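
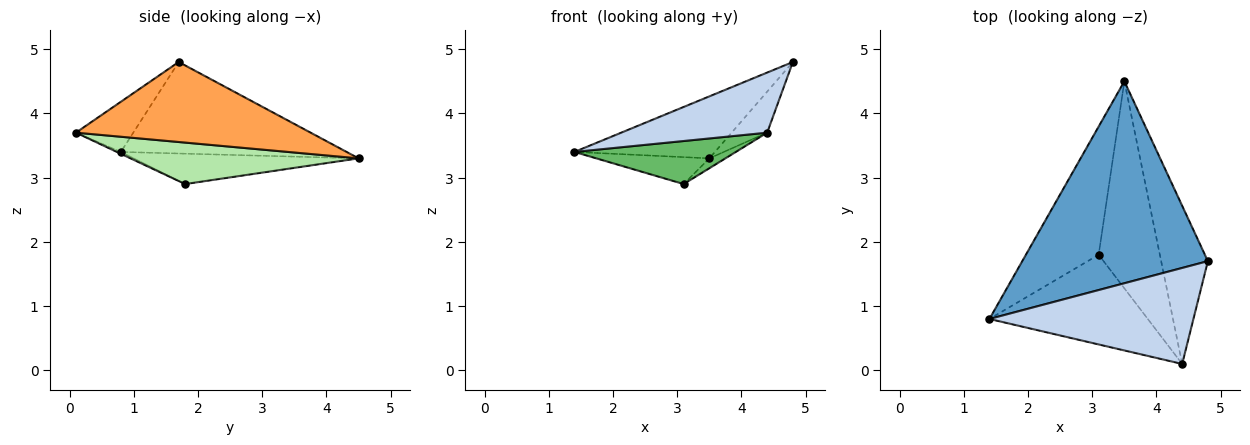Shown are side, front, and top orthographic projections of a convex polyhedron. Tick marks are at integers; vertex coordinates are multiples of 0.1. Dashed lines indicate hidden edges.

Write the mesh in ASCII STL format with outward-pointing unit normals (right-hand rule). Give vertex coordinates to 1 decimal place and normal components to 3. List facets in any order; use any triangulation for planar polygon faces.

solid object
 facet normal -0.426 0.265 0.865
  outer loop
   vertex 3.5 4.5 3.3
   vertex 1.4 0.8 3.4
   vertex 4.8 1.7 4.8
  endloop
 endfacet
 facet normal -0.204 -0.519 0.830
  outer loop
   vertex 4.4 0.1 3.7
   vertex 4.8 1.7 4.8
   vertex 1.4 0.8 3.4
  endloop
 endfacet
 facet normal 0.856 0.130 -0.500
  outer loop
   vertex 4.4 0.1 3.7
   vertex 3.5 4.5 3.3
   vertex 4.8 1.7 4.8
  endloop
 endfacet
 facet normal -0.378 0.190 -0.906
  outer loop
   vertex 3.1 1.8 2.9
   vertex 1.4 0.8 3.4
   vertex 3.5 4.5 3.3
  endloop
 endfacet
 facet normal -0.011 -0.432 -0.902
  outer loop
   vertex 3.1 1.8 2.9
   vertex 4.4 0.1 3.7
   vertex 1.4 0.8 3.4
  endloop
 endfacet
 facet normal 0.561 0.039 -0.827
  outer loop
   vertex 3.1 1.8 2.9
   vertex 3.5 4.5 3.3
   vertex 4.4 0.1 3.7
  endloop
 endfacet
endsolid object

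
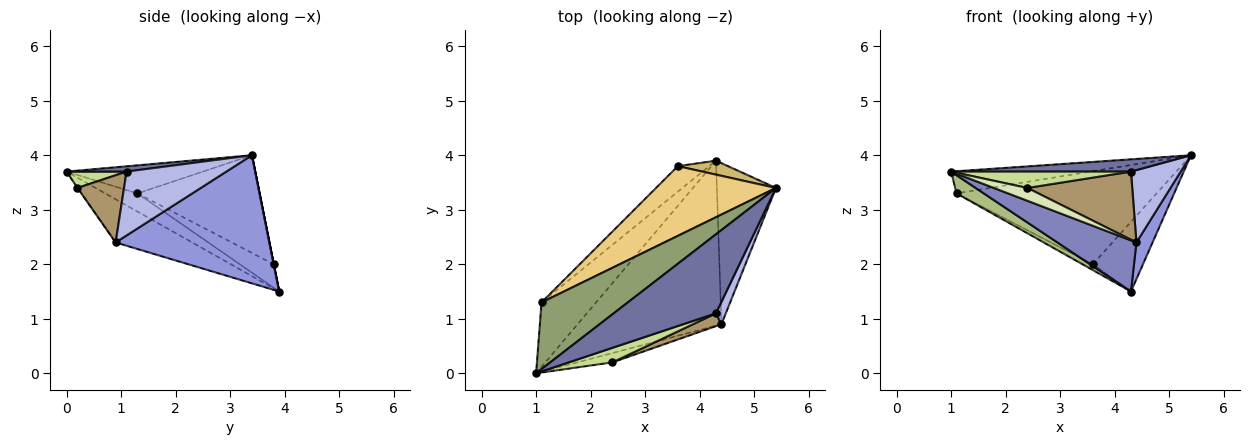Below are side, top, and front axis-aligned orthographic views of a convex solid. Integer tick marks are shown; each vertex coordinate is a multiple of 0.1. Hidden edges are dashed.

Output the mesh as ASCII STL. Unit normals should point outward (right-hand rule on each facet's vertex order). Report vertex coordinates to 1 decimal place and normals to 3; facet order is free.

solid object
 facet normal 0.051 -0.153 0.987
  outer loop
   vertex 4.3 1.1 3.7
   vertex 5.4 3.4 4.0
   vertex 1.0 0.0 3.7
  endloop
 endfacet
 facet normal -0.276 -0.285 -0.918
  outer loop
   vertex 4.4 0.9 2.4
   vertex 1.0 0.0 3.7
   vertex 4.3 3.9 1.5
  endloop
 endfacet
 facet normal 0.904 -0.095 -0.417
  outer loop
   vertex 4.4 0.9 2.4
   vertex 4.3 3.9 1.5
   vertex 5.4 3.4 4.0
  endloop
 endfacet
 facet normal 0.887 -0.442 0.136
  outer loop
   vertex 4.4 0.9 2.4
   vertex 5.4 3.4 4.0
   vertex 4.3 1.1 3.7
  endloop
 endfacet
 facet normal -0.295 0.302 0.907
  outer loop
   vertex 1.1 1.3 3.3
   vertex 1.0 0.0 3.7
   vertex 5.4 3.4 4.0
  endloop
 endfacet
 facet normal -0.305 -0.258 -0.916
  outer loop
   vertex 1.1 1.3 3.3
   vertex 4.3 3.9 1.5
   vertex 1.0 0.0 3.7
  endloop
 endfacet
 facet normal 0.242 -0.725 0.645
  outer loop
   vertex 2.4 0.2 3.4
   vertex 4.3 1.1 3.7
   vertex 1.0 0.0 3.7
  endloop
 endfacet
 facet normal -0.010 -0.810 -0.587
  outer loop
   vertex 2.4 0.2 3.4
   vertex 1.0 0.0 3.7
   vertex 4.4 0.9 2.4
  endloop
 endfacet
 facet normal 0.400 -0.901 0.169
  outer loop
   vertex 2.4 0.2 3.4
   vertex 4.4 0.9 2.4
   vertex 4.3 1.1 3.7
  endloop
 endfacet
 facet normal 0.000 0.981 0.196
  outer loop
   vertex 3.6 3.8 2.0
   vertex 5.4 3.4 4.0
   vertex 4.3 3.9 1.5
  endloop
 endfacet
 facet normal -0.439 0.719 0.539
  outer loop
   vertex 3.6 3.8 2.0
   vertex 1.1 1.3 3.3
   vertex 5.4 3.4 4.0
  endloop
 endfacet
 facet normal -0.589 0.179 -0.788
  outer loop
   vertex 3.6 3.8 2.0
   vertex 4.3 3.9 1.5
   vertex 1.1 1.3 3.3
  endloop
 endfacet
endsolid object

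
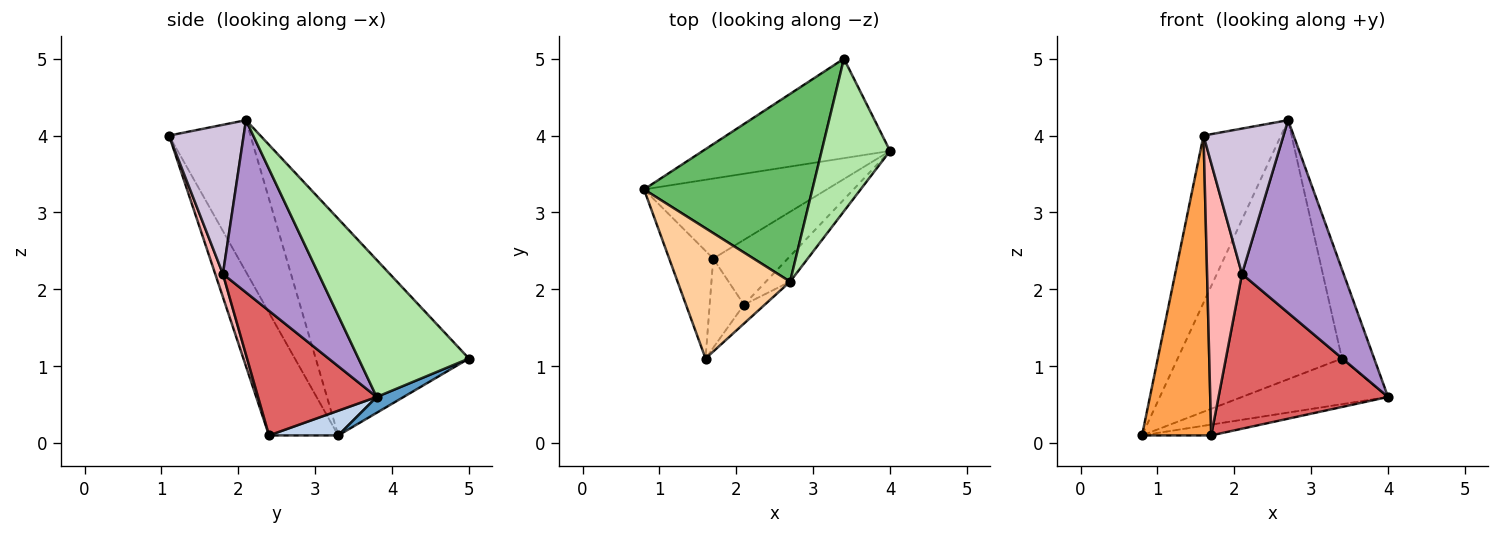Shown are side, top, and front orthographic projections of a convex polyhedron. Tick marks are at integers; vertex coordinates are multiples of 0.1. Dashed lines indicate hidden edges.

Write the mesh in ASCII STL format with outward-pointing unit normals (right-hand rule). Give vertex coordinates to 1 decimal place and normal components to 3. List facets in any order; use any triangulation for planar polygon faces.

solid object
 facet normal 0.077 0.416 -0.906
  outer loop
   vertex 3.4 5.0 1.1
   vertex 4.0 3.8 0.6
   vertex 0.8 3.3 0.1
  endloop
 endfacet
 facet normal 0.133 0.133 -0.982
  outer loop
   vertex 1.7 2.4 0.1
   vertex 0.8 3.3 0.1
   vertex 4.0 3.8 0.6
  endloop
 endfacet
 facet normal -0.685 -0.685 -0.246
  outer loop
   vertex 1.7 2.4 0.1
   vertex 1.6 1.1 4.0
   vertex 0.8 3.3 0.1
  endloop
 endfacet
 facet normal -0.638 0.607 0.473
  outer loop
   vertex 2.7 2.1 4.2
   vertex 0.8 3.3 0.1
   vertex 1.6 1.1 4.0
  endloop
 endfacet
 facet normal -0.603 0.646 0.468
  outer loop
   vertex 2.7 2.1 4.2
   vertex 3.4 5.0 1.1
   vertex 0.8 3.3 0.1
  endloop
 endfacet
 facet normal 0.866 0.253 0.432
  outer loop
   vertex 2.7 2.1 4.2
   vertex 4.0 3.8 0.6
   vertex 3.4 5.0 1.1
  endloop
 endfacet
 facet normal 0.542 -0.775 -0.325
  outer loop
   vertex 2.1 1.8 2.2
   vertex 1.7 2.4 0.1
   vertex 4.0 3.8 0.6
  endloop
 endfacet
 facet normal 0.205 -0.930 -0.305
  outer loop
   vertex 2.1 1.8 2.2
   vertex 1.6 1.1 4.0
   vertex 1.7 2.4 0.1
  endloop
 endfacet
 facet normal 0.682 -0.725 -0.096
  outer loop
   vertex 2.1 1.8 2.2
   vertex 4.0 3.8 0.6
   vertex 2.7 2.1 4.2
  endloop
 endfacet
 facet normal 0.679 -0.728 -0.095
  outer loop
   vertex 2.1 1.8 2.2
   vertex 2.7 2.1 4.2
   vertex 1.6 1.1 4.0
  endloop
 endfacet
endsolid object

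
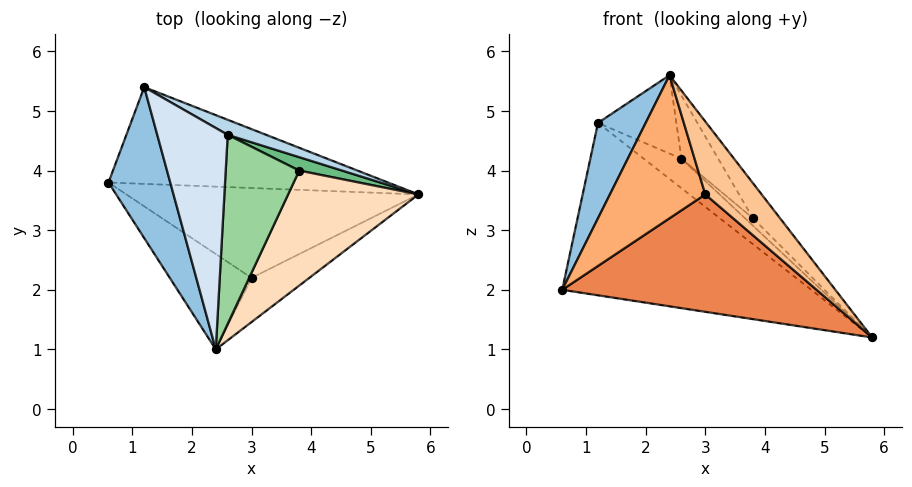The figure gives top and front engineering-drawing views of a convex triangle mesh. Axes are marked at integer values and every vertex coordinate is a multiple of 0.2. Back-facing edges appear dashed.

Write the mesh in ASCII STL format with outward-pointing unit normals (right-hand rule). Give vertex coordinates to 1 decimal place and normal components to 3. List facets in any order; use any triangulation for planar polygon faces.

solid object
 facet normal -0.042 0.871 -0.489
  outer loop
   vertex 1.2 5.4 4.8
   vertex 5.8 3.6 1.2
   vertex 0.6 3.8 2.0
  endloop
 endfacet
 facet normal -0.930 -0.197 0.312
  outer loop
   vertex 1.2 5.4 4.8
   vertex 0.6 3.8 2.0
   vertex 2.4 1.0 5.6
  endloop
 endfacet
 facet normal 0.575 0.729 0.371
  outer loop
   vertex 2.6 4.6 4.2
   vertex 5.8 3.6 1.2
   vertex 1.2 5.4 4.8
  endloop
 endfacet
 facet normal 0.511 0.287 0.810
  outer loop
   vertex 2.6 4.6 4.2
   vertex 1.2 5.4 4.8
   vertex 2.4 1.0 5.6
  endloop
 endfacet
 facet normal -0.123 -0.788 -0.603
  outer loop
   vertex 3.0 2.2 3.6
   vertex 0.6 3.8 2.0
   vertex 5.8 3.6 1.2
  endloop
 endfacet
 facet normal -0.182 -0.818 -0.545
  outer loop
   vertex 3.0 2.2 3.6
   vertex 2.4 1.0 5.6
   vertex 0.6 3.8 2.0
  endloop
 endfacet
 facet normal -0.016 -0.855 -0.518
  outer loop
   vertex 3.0 2.2 3.6
   vertex 5.8 3.6 1.2
   vertex 2.4 1.0 5.6
  endloop
 endfacet
 facet normal 0.712 0.205 0.671
  outer loop
   vertex 3.8 4.0 3.2
   vertex 2.4 1.0 5.6
   vertex 5.8 3.6 1.2
  endloop
 endfacet
 facet normal 0.697 0.348 0.627
  outer loop
   vertex 3.8 4.0 3.2
   vertex 5.8 3.6 1.2
   vertex 2.6 4.6 4.2
  endloop
 endfacet
 facet normal 0.688 0.229 0.688
  outer loop
   vertex 3.8 4.0 3.2
   vertex 2.6 4.6 4.2
   vertex 2.4 1.0 5.6
  endloop
 endfacet
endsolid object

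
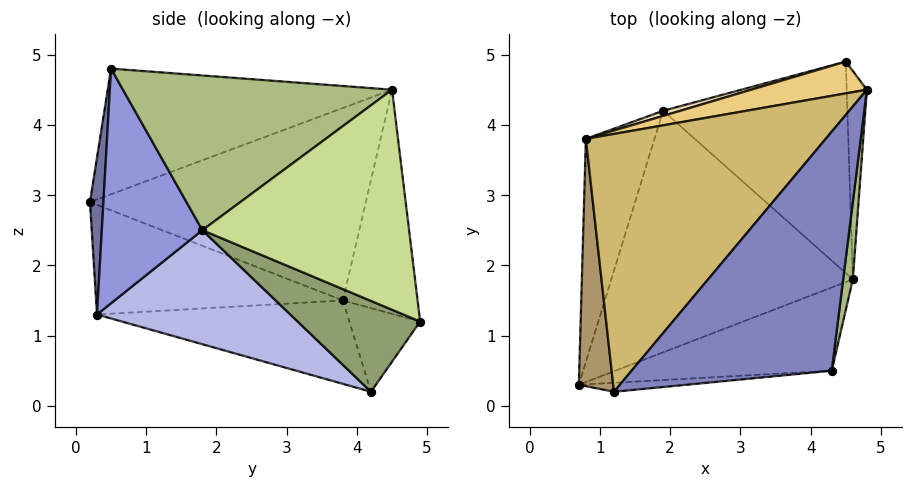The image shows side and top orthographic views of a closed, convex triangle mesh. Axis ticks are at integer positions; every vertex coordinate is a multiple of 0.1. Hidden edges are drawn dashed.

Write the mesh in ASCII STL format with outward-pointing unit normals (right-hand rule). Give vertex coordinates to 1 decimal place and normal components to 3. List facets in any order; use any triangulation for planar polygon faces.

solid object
 facet normal 0.164 -0.980 -0.112
  outer loop
   vertex 1.2 0.2 2.9
   vertex 0.7 0.3 1.3
   vertex 4.3 0.5 4.8
  endloop
 endfacet
 facet normal -0.527 0.129 0.840
  outer loop
   vertex 1.2 0.2 2.9
   vertex 4.3 0.5 4.8
   vertex 4.8 4.5 4.5
  endloop
 endfacet
 facet normal 0.434 -0.808 -0.400
  outer loop
   vertex 4.6 1.8 2.5
   vertex 4.3 0.5 4.8
   vertex 0.7 0.3 1.3
  endloop
 endfacet
 facet normal 0.398 -0.360 -0.844
  outer loop
   vertex 4.6 1.8 2.5
   vertex 0.7 0.3 1.3
   vertex 1.9 4.2 0.2
  endloop
 endfacet
 facet normal 0.416 -0.340 -0.843
  outer loop
   vertex 4.6 1.8 2.5
   vertex 1.9 4.2 0.2
   vertex 4.5 4.9 1.2
  endloop
 endfacet
 facet normal 0.991 -0.119 0.062
  outer loop
   vertex 4.6 1.8 2.5
   vertex 4.8 4.5 4.5
   vertex 4.3 0.5 4.8
  endloop
 endfacet
 facet normal 0.996 -0.006 -0.091
  outer loop
   vertex 4.6 1.8 2.5
   vertex 4.5 4.9 1.2
   vertex 4.8 4.5 4.5
  endloop
 endfacet
 facet normal -0.771 0.058 -0.634
  outer loop
   vertex 0.8 3.8 1.5
   vertex 1.9 4.2 0.2
   vertex 0.7 0.3 1.3
  endloop
 endfacet
 facet normal -0.954 0.010 0.299
  outer loop
   vertex 0.8 3.8 1.5
   vertex 0.7 0.3 1.3
   vertex 1.2 0.2 2.9
  endloop
 endfacet
 facet normal -0.609 0.228 0.759
  outer loop
   vertex 0.8 3.8 1.5
   vertex 1.2 0.2 2.9
   vertex 4.8 4.5 4.5
  endloop
 endfacet
 facet normal -0.272 0.952 0.140
  outer loop
   vertex 0.8 3.8 1.5
   vertex 4.8 4.5 4.5
   vertex 4.5 4.9 1.2
  endloop
 endfacet
 facet normal -0.280 0.958 0.058
  outer loop
   vertex 0.8 3.8 1.5
   vertex 4.5 4.9 1.2
   vertex 1.9 4.2 0.2
  endloop
 endfacet
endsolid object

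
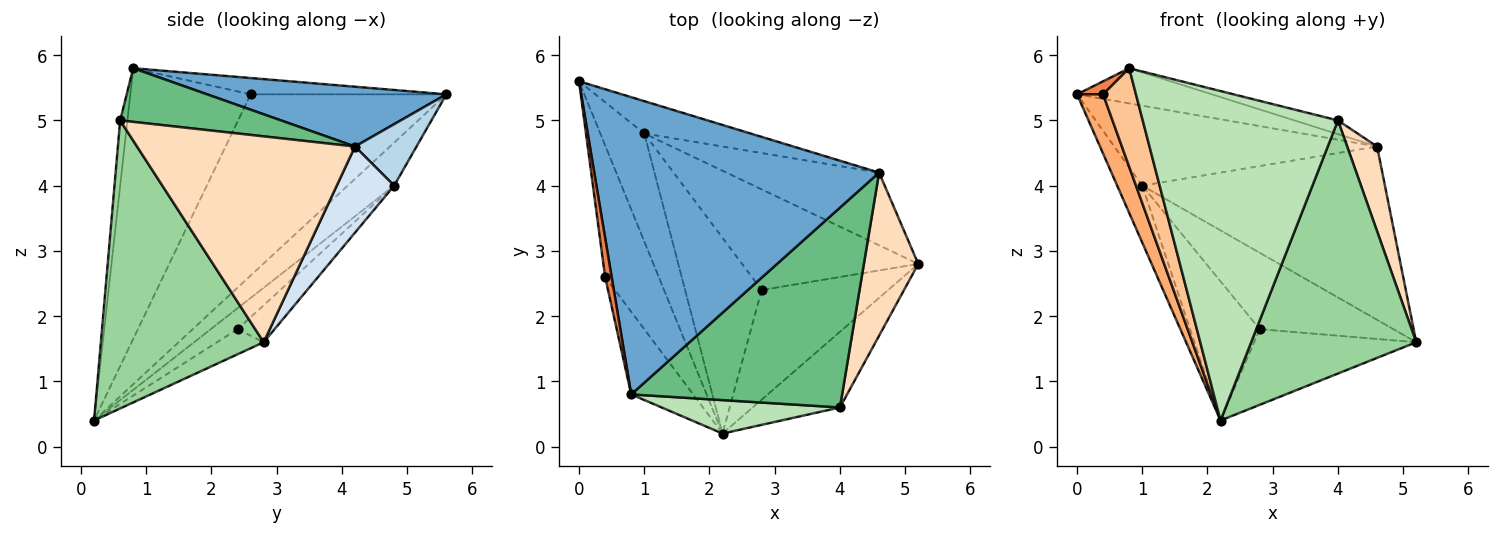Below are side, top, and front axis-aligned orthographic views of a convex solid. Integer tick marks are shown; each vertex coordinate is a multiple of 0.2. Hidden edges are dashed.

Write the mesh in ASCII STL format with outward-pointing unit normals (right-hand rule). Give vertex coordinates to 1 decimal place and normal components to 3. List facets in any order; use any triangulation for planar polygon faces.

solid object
 facet normal 0.204 0.115 0.972
  outer loop
   vertex 4.6 4.2 4.6
   vertex 0.0 5.6 5.4
   vertex 0.8 0.8 5.8
  endloop
 endfacet
 facet normal -0.654 0.353 -0.669
  outer loop
   vertex 1.0 4.8 4.0
   vertex 2.2 0.2 0.4
   vertex 0.0 5.6 5.4
  endloop
 endfacet
 facet normal 0.212 0.906 -0.366
  outer loop
   vertex 1.0 4.8 4.0
   vertex 0.0 5.6 5.4
   vertex 4.6 4.2 4.6
  endloop
 endfacet
 facet normal 0.213 0.901 -0.378
  outer loop
   vertex 1.0 4.8 4.0
   vertex 4.6 4.2 4.6
   vertex 5.2 2.8 1.6
  endloop
 endfacet
 facet normal -0.921 -0.123 0.369
  outer loop
   vertex 0.4 2.6 5.4
   vertex 0.8 0.8 5.8
   vertex 0.0 5.6 5.4
  endloop
 endfacet
 facet normal -0.951 -0.127 -0.282
  outer loop
   vertex 0.4 2.6 5.4
   vertex 0.0 5.6 5.4
   vertex 2.2 0.2 0.4
  endloop
 endfacet
 facet normal -0.942 -0.257 -0.216
  outer loop
   vertex 0.4 2.6 5.4
   vertex 2.2 0.2 0.4
   vertex 0.8 0.8 5.8
  endloop
 endfacet
 facet normal 0.958 -0.132 0.253
  outer loop
   vertex 4.0 0.6 5.0
   vertex 5.2 2.8 1.6
   vertex 4.6 4.2 4.6
  endloop
 endfacet
 facet normal 0.246 0.066 0.967
  outer loop
   vertex 4.0 0.6 5.0
   vertex 4.6 4.2 4.6
   vertex 0.8 0.8 5.8
  endloop
 endfacet
 facet normal 0.687 -0.696 -0.208
  outer loop
   vertex 4.0 0.6 5.0
   vertex 2.2 0.2 0.4
   vertex 5.2 2.8 1.6
  endloop
 endfacet
 facet normal -0.037 -0.994 0.101
  outer loop
   vertex 4.0 0.6 5.0
   vertex 0.8 0.8 5.8
   vertex 2.2 0.2 0.4
  endloop
 endfacet
 facet normal -0.161 0.561 -0.812
  outer loop
   vertex 2.8 2.4 1.8
   vertex 5.2 2.8 1.6
   vertex 2.2 0.2 0.4
  endloop
 endfacet
 facet normal -0.165 0.596 -0.786
  outer loop
   vertex 2.8 2.4 1.8
   vertex 1.0 4.8 4.0
   vertex 5.2 2.8 1.6
  endloop
 endfacet
 facet normal -0.218 0.566 -0.795
  outer loop
   vertex 2.8 2.4 1.8
   vertex 2.2 0.2 0.4
   vertex 1.0 4.8 4.0
  endloop
 endfacet
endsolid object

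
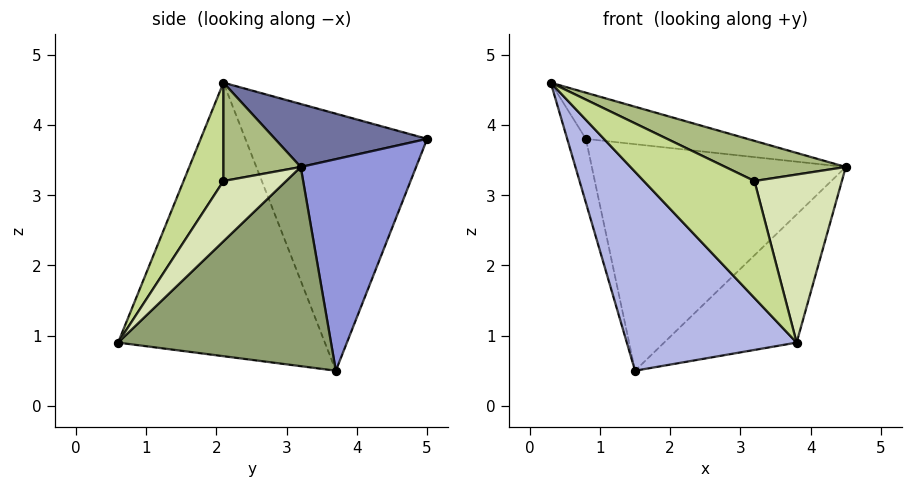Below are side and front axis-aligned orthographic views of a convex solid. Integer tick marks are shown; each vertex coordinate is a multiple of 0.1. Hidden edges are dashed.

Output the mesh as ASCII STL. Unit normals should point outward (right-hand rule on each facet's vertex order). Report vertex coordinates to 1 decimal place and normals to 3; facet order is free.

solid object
 facet normal 0.213 0.226 0.951
  outer loop
   vertex 0.8 5.0 3.8
   vertex 0.3 2.1 4.6
   vertex 4.5 3.2 3.4
  endloop
 endfacet
 facet normal -0.965 0.099 -0.244
  outer loop
   vertex 1.5 3.7 0.5
   vertex 0.3 2.1 4.6
   vertex 0.8 5.0 3.8
  endloop
 endfacet
 facet normal 0.399 0.879 -0.261
  outer loop
   vertex 1.5 3.7 0.5
   vertex 0.8 5.0 3.8
   vertex 4.5 3.2 3.4
  endloop
 endfacet
 facet normal -0.698 -0.573 -0.428
  outer loop
   vertex 3.8 0.6 0.9
   vertex 0.3 2.1 4.6
   vertex 1.5 3.7 0.5
  endloop
 endfacet
 facet normal 0.667 0.415 -0.619
  outer loop
   vertex 3.8 0.6 0.9
   vertex 1.5 3.7 0.5
   vertex 4.5 3.2 3.4
  endloop
 endfacet
 facet normal 0.360 -0.561 0.746
  outer loop
   vertex 3.2 2.1 3.2
   vertex 4.5 3.2 3.4
   vertex 0.3 2.1 4.6
  endloop
 endfacet
 facet normal 0.277 -0.770 0.575
  outer loop
   vertex 3.2 2.1 3.2
   vertex 0.3 2.1 4.6
   vertex 3.8 0.6 0.9
  endloop
 endfacet
 facet normal 0.481 -0.671 0.563
  outer loop
   vertex 3.2 2.1 3.2
   vertex 3.8 0.6 0.9
   vertex 4.5 3.2 3.4
  endloop
 endfacet
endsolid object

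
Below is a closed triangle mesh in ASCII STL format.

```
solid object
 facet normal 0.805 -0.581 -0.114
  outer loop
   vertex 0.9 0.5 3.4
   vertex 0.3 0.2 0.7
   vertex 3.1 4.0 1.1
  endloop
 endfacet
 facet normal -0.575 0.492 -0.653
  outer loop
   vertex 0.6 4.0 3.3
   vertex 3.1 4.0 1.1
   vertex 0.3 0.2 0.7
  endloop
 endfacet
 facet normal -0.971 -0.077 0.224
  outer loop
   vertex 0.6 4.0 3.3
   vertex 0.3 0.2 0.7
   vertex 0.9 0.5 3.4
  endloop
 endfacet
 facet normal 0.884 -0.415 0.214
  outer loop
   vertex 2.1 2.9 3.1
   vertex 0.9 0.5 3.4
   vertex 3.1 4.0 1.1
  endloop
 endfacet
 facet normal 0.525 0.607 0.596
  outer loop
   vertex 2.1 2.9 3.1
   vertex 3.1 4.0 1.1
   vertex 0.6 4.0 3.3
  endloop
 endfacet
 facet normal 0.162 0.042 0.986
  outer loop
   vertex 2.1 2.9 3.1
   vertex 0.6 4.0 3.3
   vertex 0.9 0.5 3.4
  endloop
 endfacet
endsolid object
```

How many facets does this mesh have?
6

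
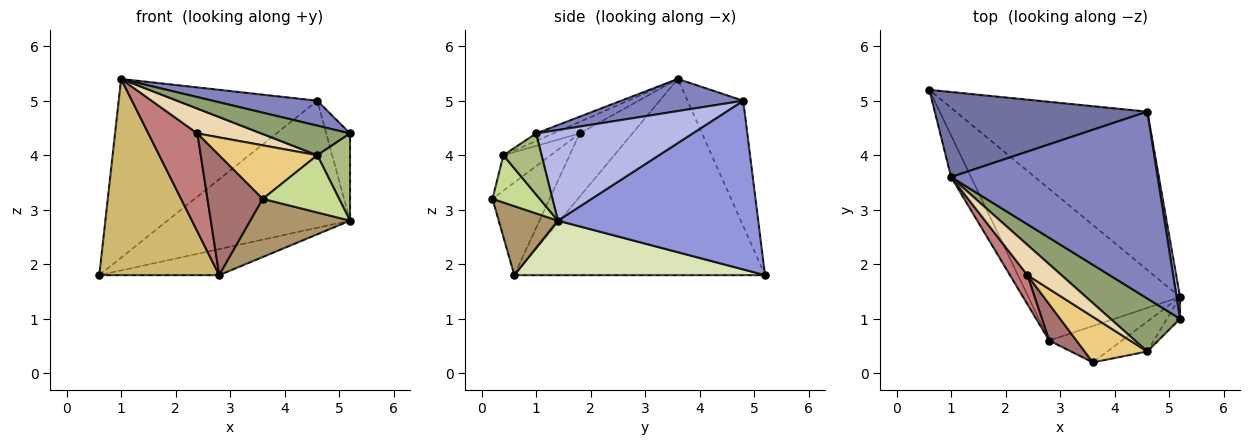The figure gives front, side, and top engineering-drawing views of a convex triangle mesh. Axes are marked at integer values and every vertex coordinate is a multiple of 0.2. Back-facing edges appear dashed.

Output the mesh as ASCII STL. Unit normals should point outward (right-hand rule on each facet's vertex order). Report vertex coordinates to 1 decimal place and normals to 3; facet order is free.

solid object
 facet normal -0.246 0.875 0.416
  outer loop
   vertex 4.6 4.8 5.0
   vertex 0.6 5.2 1.8
   vertex 1.0 3.6 5.4
  endloop
 endfacet
 facet normal 0.152 -0.131 0.980
  outer loop
   vertex 4.6 4.8 5.0
   vertex 1.0 3.6 5.4
   vertex 5.2 1.0 4.4
  endloop
 endfacet
 facet normal 0.566 0.516 -0.643
  outer loop
   vertex 5.2 1.4 2.8
   vertex 0.6 5.2 1.8
   vertex 4.6 4.8 5.0
  endloop
 endfacet
 facet normal 0.988 0.150 0.038
  outer loop
   vertex 5.2 1.4 2.8
   vertex 4.6 4.8 5.0
   vertex 5.2 1.0 4.4
  endloop
 endfacet
 facet normal -0.094 -0.486 0.869
  outer loop
   vertex 4.6 0.4 4.0
   vertex 5.2 1.0 4.4
   vertex 1.0 3.6 5.4
  endloop
 endfacet
 facet normal 0.749 -0.642 -0.161
  outer loop
   vertex 4.6 0.4 4.0
   vertex 5.2 1.4 2.8
   vertex 5.2 1.0 4.4
  endloop
 endfacet
 facet normal 0.481 -0.777 -0.407
  outer loop
   vertex 4.6 0.4 4.0
   vertex 3.6 0.2 3.2
   vertex 5.2 1.4 2.8
  endloop
 endfacet
 facet normal 0.334 0.160 -0.929
  outer loop
   vertex 2.8 0.6 1.8
   vertex 0.6 5.2 1.8
   vertex 5.2 1.4 2.8
  endloop
 endfacet
 facet normal 0.450 -0.757 -0.473
  outer loop
   vertex 2.8 0.6 1.8
   vertex 5.2 1.4 2.8
   vertex 3.6 0.2 3.2
  endloop
 endfacet
 facet normal -0.898 -0.430 -0.091
  outer loop
   vertex 2.8 0.6 1.8
   vertex 1.0 3.6 5.4
   vertex 0.6 5.2 1.8
  endloop
 endfacet
 facet normal -0.344 -0.715 0.609
  outer loop
   vertex 2.4 1.8 4.4
   vertex 3.6 0.2 3.2
   vertex 4.6 0.4 4.0
  endloop
 endfacet
 facet normal -0.254 -0.613 0.748
  outer loop
   vertex 2.4 1.8 4.4
   vertex 4.6 0.4 4.0
   vertex 1.0 3.6 5.4
  endloop
 endfacet
 facet normal -0.702 -0.681 0.207
  outer loop
   vertex 2.4 1.8 4.4
   vertex 2.8 0.6 1.8
   vertex 3.6 0.2 3.2
  endloop
 endfacet
 facet normal -0.717 -0.668 0.198
  outer loop
   vertex 2.4 1.8 4.4
   vertex 1.0 3.6 5.4
   vertex 2.8 0.6 1.8
  endloop
 endfacet
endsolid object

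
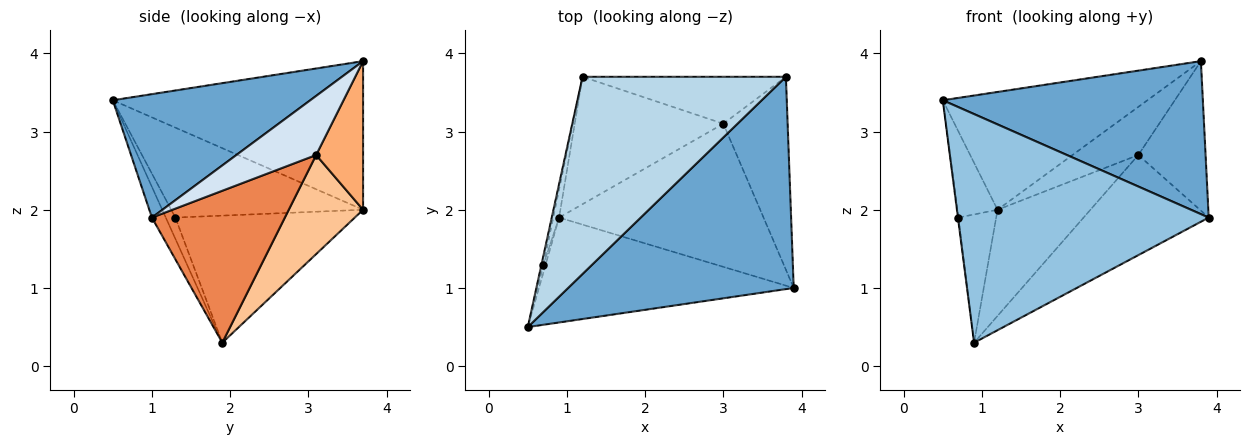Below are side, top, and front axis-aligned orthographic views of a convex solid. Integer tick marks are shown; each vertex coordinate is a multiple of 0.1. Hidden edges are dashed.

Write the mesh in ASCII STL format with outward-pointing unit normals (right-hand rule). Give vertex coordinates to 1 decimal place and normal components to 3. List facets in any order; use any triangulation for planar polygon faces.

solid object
 facet normal 0.406 -0.534 0.742
  outer loop
   vertex 3.8 3.7 3.9
   vertex 0.5 0.5 3.4
   vertex 3.9 1.0 1.9
  endloop
 endfacet
 facet normal -0.050 -0.908 -0.416
  outer loop
   vertex 0.9 1.9 0.3
   vertex 3.9 1.0 1.9
   vertex 0.5 0.5 3.4
  endloop
 endfacet
 facet normal -0.531 0.434 0.727
  outer loop
   vertex 1.2 3.7 2.0
   vertex 0.5 0.5 3.4
   vertex 3.8 3.7 3.9
  endloop
 endfacet
 facet normal 0.588 0.496 -0.640
  outer loop
   vertex 3.0 3.1 2.7
   vertex 3.8 3.7 3.9
   vertex 3.9 1.0 1.9
  endloop
 endfacet
 facet normal 0.520 0.490 -0.700
  outer loop
   vertex 3.0 3.1 2.7
   vertex 3.9 1.0 1.9
   vertex 0.9 1.9 0.3
  endloop
 endfacet
 facet normal 0.454 0.638 -0.622
  outer loop
   vertex 3.0 3.1 2.7
   vertex 1.2 3.7 2.0
   vertex 3.8 3.7 3.9
  endloop
 endfacet
 facet normal 0.456 0.570 -0.684
  outer loop
   vertex 3.0 3.1 2.7
   vertex 0.9 1.9 0.3
   vertex 1.2 3.7 2.0
  endloop
 endfacet
 facet normal -0.993 0.052 -0.105
  outer loop
   vertex 0.7 1.3 1.9
   vertex 0.9 1.9 0.3
   vertex 0.5 0.5 3.4
  endloop
 endfacet
 facet normal -0.979 0.205 -0.021
  outer loop
   vertex 0.7 1.3 1.9
   vertex 0.5 0.5 3.4
   vertex 1.2 3.7 2.0
  endloop
 endfacet
 facet normal -0.978 0.206 -0.045
  outer loop
   vertex 0.7 1.3 1.9
   vertex 1.2 3.7 2.0
   vertex 0.9 1.9 0.3
  endloop
 endfacet
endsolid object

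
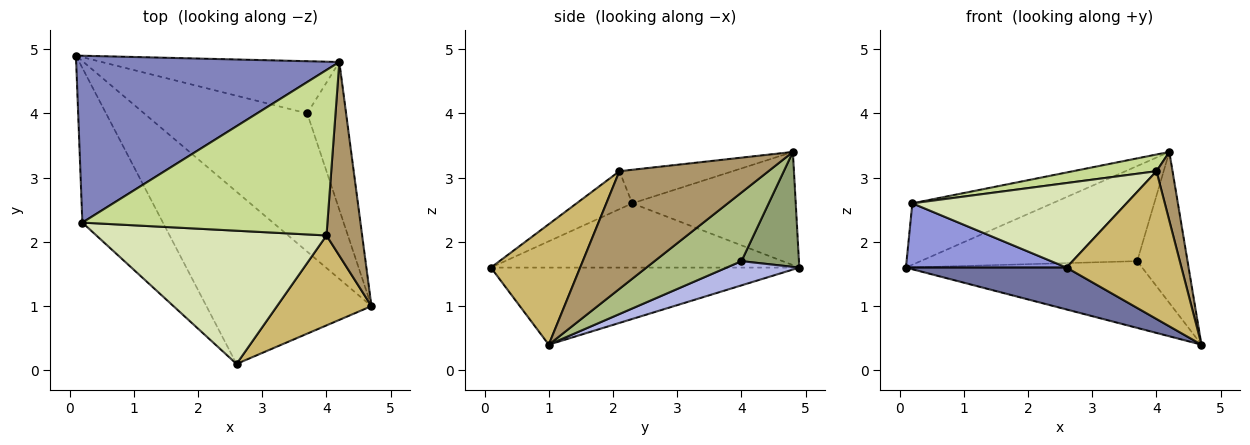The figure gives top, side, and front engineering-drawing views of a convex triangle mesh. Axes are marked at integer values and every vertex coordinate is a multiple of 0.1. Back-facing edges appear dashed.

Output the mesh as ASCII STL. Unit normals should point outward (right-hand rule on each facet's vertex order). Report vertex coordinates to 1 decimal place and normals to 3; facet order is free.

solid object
 facet normal -0.413 -0.215 -0.885
  outer loop
   vertex 2.6 0.1 1.6
   vertex 0.1 4.9 1.6
   vertex 4.7 1.0 0.4
  endloop
 endfacet
 facet normal -0.374 0.320 0.870
  outer loop
   vertex 0.2 2.3 2.6
   vertex 4.2 4.8 3.4
   vertex 0.1 4.9 1.6
  endloop
 endfacet
 facet normal -0.593 -0.309 -0.744
  outer loop
   vertex 0.2 2.3 2.6
   vertex 0.1 4.9 1.6
   vertex 2.6 0.1 1.6
  endloop
 endfacet
 facet normal 0.133 0.431 -0.893
  outer loop
   vertex 3.7 4.0 1.7
   vertex 4.7 1.0 0.4
   vertex 0.1 4.9 1.6
  endloop
 endfacet
 facet normal 0.227 0.854 -0.468
  outer loop
   vertex 3.7 4.0 1.7
   vertex 0.1 4.9 1.6
   vertex 4.2 4.8 3.4
  endloop
 endfacet
 facet normal 0.777 0.450 -0.440
  outer loop
   vertex 3.7 4.0 1.7
   vertex 4.2 4.8 3.4
   vertex 4.7 1.0 0.4
  endloop
 endfacet
 facet normal -0.135 -0.100 0.986
  outer loop
   vertex 4.0 2.1 3.1
   vertex 4.2 4.8 3.4
   vertex 0.2 2.3 2.6
  endloop
 endfacet
 facet normal -0.138 -0.531 0.836
  outer loop
   vertex 4.0 2.1 3.1
   vertex 0.2 2.3 2.6
   vertex 2.6 0.1 1.6
  endloop
 endfacet
 facet normal 0.952 -0.103 0.289
  outer loop
   vertex 4.0 2.1 3.1
   vertex 4.7 1.0 0.4
   vertex 4.2 4.8 3.4
  endloop
 endfacet
 facet normal 0.553 -0.712 0.433
  outer loop
   vertex 4.0 2.1 3.1
   vertex 2.6 0.1 1.6
   vertex 4.7 1.0 0.4
  endloop
 endfacet
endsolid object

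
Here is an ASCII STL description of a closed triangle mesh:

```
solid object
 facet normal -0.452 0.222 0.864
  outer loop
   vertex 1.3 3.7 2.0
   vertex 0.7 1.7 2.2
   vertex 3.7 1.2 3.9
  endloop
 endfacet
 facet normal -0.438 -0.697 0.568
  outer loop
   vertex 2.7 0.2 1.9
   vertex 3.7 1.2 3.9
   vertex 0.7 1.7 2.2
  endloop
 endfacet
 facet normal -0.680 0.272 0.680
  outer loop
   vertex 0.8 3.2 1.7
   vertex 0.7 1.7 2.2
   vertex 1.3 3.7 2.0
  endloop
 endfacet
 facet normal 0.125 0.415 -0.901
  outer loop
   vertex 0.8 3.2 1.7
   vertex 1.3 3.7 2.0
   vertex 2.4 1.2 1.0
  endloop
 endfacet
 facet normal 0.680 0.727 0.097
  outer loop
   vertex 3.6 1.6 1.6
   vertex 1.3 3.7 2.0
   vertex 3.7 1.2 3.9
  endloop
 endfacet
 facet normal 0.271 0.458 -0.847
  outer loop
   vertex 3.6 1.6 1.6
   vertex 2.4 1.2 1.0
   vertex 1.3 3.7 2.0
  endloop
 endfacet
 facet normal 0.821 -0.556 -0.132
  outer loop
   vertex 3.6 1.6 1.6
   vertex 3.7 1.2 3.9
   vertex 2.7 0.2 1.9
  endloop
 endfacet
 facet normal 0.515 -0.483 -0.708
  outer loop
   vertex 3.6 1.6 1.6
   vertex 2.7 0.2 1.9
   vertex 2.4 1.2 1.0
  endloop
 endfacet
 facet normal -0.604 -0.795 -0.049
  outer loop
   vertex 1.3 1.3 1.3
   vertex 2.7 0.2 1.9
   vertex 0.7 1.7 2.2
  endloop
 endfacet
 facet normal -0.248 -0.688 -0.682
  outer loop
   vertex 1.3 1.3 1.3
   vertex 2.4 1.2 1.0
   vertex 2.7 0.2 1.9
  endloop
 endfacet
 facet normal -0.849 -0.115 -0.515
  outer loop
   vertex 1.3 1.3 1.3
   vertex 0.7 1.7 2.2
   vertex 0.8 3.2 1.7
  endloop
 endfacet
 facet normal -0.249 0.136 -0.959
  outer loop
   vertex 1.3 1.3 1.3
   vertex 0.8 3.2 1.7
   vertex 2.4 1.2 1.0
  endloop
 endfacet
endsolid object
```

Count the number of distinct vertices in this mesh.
8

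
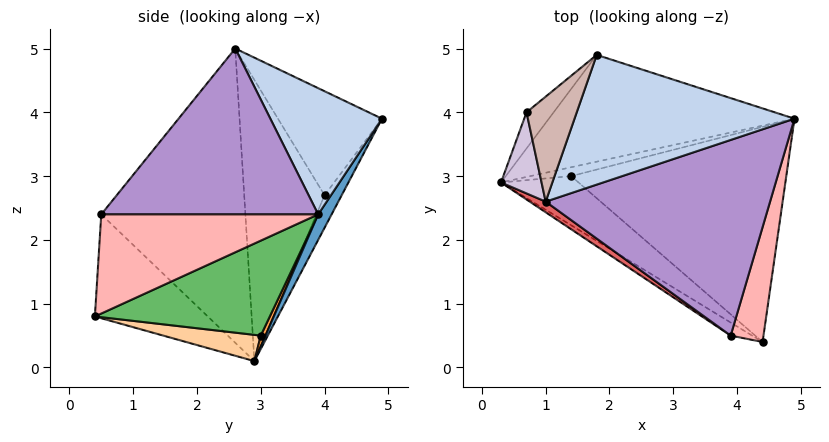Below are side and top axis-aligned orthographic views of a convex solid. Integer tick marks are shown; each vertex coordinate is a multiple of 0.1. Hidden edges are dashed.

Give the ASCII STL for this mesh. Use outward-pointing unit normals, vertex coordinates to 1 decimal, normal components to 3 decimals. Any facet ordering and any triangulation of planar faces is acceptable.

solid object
 facet normal 0.050 0.876 -0.481
  outer loop
   vertex 1.8 4.9 3.9
   vertex 4.9 3.9 2.4
   vertex 0.3 2.9 0.1
  endloop
 endfacet
 facet normal 0.484 0.235 0.843
  outer loop
   vertex 1.8 4.9 3.9
   vertex 1.0 2.6 5.0
   vertex 4.9 3.9 2.4
  endloop
 endfacet
 facet normal 0.178 0.721 -0.669
  outer loop
   vertex 1.4 3.0 0.5
   vertex 0.3 2.9 0.1
   vertex 4.9 3.9 2.4
  endloop
 endfacet
 facet normal 0.310 0.252 -0.917
  outer loop
   vertex 1.4 3.0 0.5
   vertex 4.4 0.4 0.8
   vertex 0.3 2.9 0.1
  endloop
 endfacet
 facet normal 0.380 0.339 -0.861
  outer loop
   vertex 1.4 3.0 0.5
   vertex 4.9 3.9 2.4
   vertex 4.4 0.4 0.8
  endloop
 endfacet
 facet normal -0.505 -0.857 -0.104
  outer loop
   vertex 3.9 0.5 2.4
   vertex 0.3 2.9 0.1
   vertex 4.4 0.4 0.8
  endloop
 endfacet
 facet normal -0.568 -0.822 0.031
  outer loop
   vertex 3.9 0.5 2.4
   vertex 1.0 2.6 5.0
   vertex 0.3 2.9 0.1
  endloop
 endfacet
 facet normal 0.914 -0.269 0.303
  outer loop
   vertex 3.9 0.5 2.4
   vertex 4.4 0.4 0.8
   vertex 4.9 3.9 2.4
  endloop
 endfacet
 facet normal 0.586 -0.172 0.792
  outer loop
   vertex 3.9 0.5 2.4
   vertex 4.9 3.9 2.4
   vertex 1.0 2.6 5.0
  endloop
 endfacet
 facet normal -0.990 0.022 0.143
  outer loop
   vertex 0.7 4.0 2.7
   vertex 0.3 2.9 0.1
   vertex 1.0 2.6 5.0
  endloop
 endfacet
 facet normal -0.374 0.873 -0.312
  outer loop
   vertex 0.7 4.0 2.7
   vertex 1.8 4.9 3.9
   vertex 0.3 2.9 0.1
  endloop
 endfacet
 facet normal -0.799 0.462 0.385
  outer loop
   vertex 0.7 4.0 2.7
   vertex 1.0 2.6 5.0
   vertex 1.8 4.9 3.9
  endloop
 endfacet
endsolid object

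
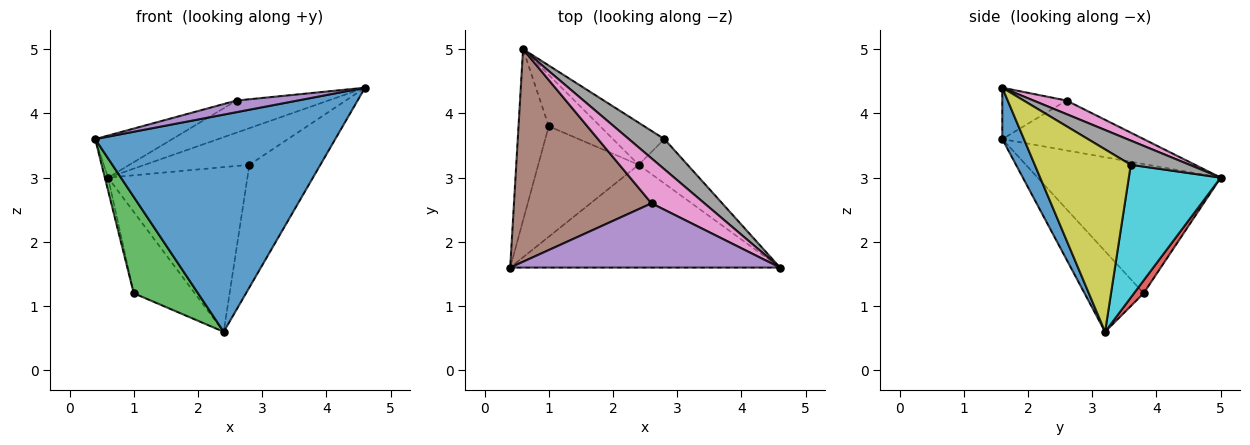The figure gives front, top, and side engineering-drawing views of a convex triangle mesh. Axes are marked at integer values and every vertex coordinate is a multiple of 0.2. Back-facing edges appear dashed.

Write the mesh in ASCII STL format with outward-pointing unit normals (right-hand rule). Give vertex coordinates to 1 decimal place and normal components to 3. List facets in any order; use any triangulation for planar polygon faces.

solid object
 facet normal 0.081 -0.901 -0.426
  outer loop
   vertex 2.4 3.2 0.6
   vertex 4.6 1.6 4.4
   vertex 0.4 1.6 3.6
  endloop
 endfacet
 facet normal -0.974 0.017 -0.228
  outer loop
   vertex 1.0 3.8 1.2
   vertex 0.4 1.6 3.6
   vertex 0.6 5.0 3.0
  endloop
 endfacet
 facet normal -0.517 -0.562 -0.645
  outer loop
   vertex 1.0 3.8 1.2
   vertex 2.4 3.2 0.6
   vertex 0.4 1.6 3.6
  endloop
 endfacet
 facet normal 0.132 0.838 -0.529
  outer loop
   vertex 1.0 3.8 1.2
   vertex 0.6 5.0 3.0
   vertex 2.4 3.2 0.6
  endloop
 endfacet
 facet normal -0.184 -0.175 0.967
  outer loop
   vertex 2.6 2.6 4.2
   vertex 0.4 1.6 3.6
   vertex 4.6 1.6 4.4
  endloop
 endfacet
 facet normal -0.335 0.183 0.924
  outer loop
   vertex 2.6 2.6 4.2
   vertex 0.6 5.0 3.0
   vertex 0.4 1.6 3.6
  endloop
 endfacet
 facet normal 0.205 0.569 0.796
  outer loop
   vertex 2.6 2.6 4.2
   vertex 4.6 1.6 4.4
   vertex 0.6 5.0 3.0
  endloop
 endfacet
 facet normal 0.397 0.708 0.584
  outer loop
   vertex 2.8 3.6 3.2
   vertex 0.6 5.0 3.0
   vertex 4.6 1.6 4.4
  endloop
 endfacet
 facet normal 0.786 0.581 -0.210
  outer loop
   vertex 2.8 3.6 3.2
   vertex 4.6 1.6 4.4
   vertex 2.4 3.2 0.6
  endloop
 endfacet
 facet normal 0.538 0.816 -0.208
  outer loop
   vertex 2.8 3.6 3.2
   vertex 2.4 3.2 0.6
   vertex 0.6 5.0 3.0
  endloop
 endfacet
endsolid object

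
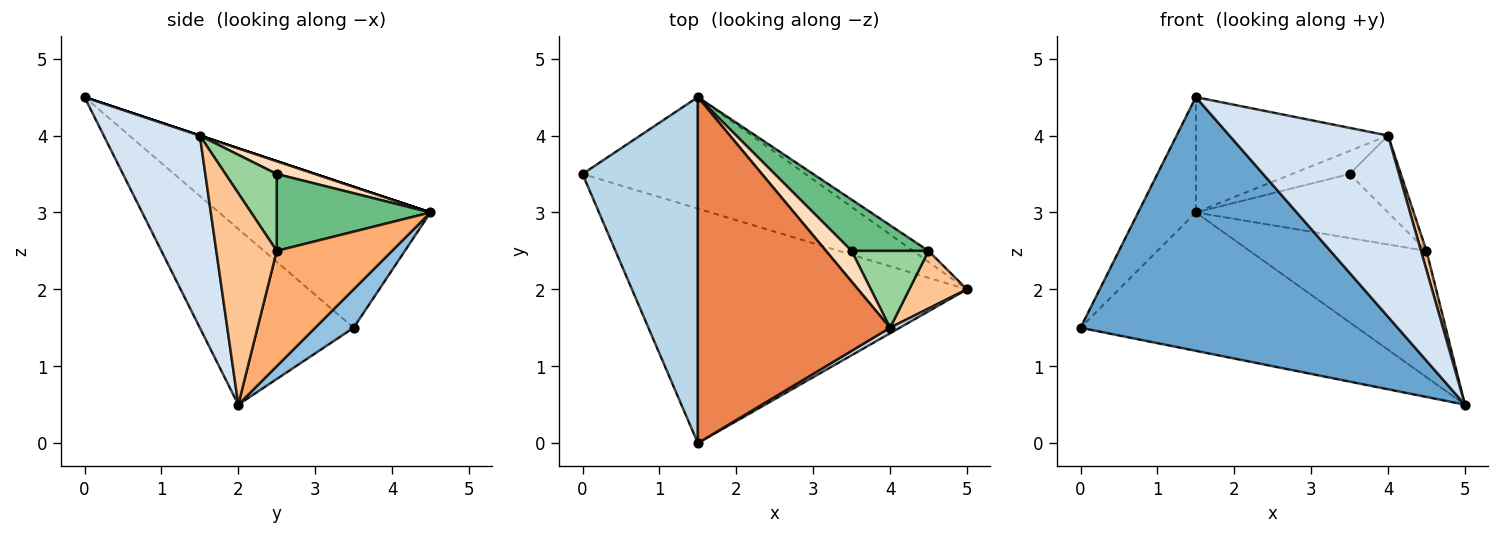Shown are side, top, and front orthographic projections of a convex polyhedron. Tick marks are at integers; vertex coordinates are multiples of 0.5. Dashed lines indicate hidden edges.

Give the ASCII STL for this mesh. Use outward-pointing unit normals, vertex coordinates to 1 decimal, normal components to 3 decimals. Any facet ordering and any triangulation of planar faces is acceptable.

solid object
 facet normal -0.335 -0.692 -0.639
  outer loop
   vertex 1.5 0.0 4.5
   vertex 0.0 3.5 1.5
   vertex 5.0 2.0 0.5
  endloop
 endfacet
 facet normal 0.108 0.774 -0.624
  outer loop
   vertex 1.5 4.5 3.0
   vertex 5.0 2.0 0.5
   vertex 0.0 3.5 1.5
  endloop
 endfacet
 facet normal -0.757 0.207 0.620
  outer loop
   vertex 1.5 4.5 3.0
   vertex 0.0 3.5 1.5
   vertex 1.5 0.0 4.5
  endloop
 endfacet
 facet normal 0.518 -0.855 0.026
  outer loop
   vertex 4.0 1.5 4.0
   vertex 1.5 0.0 4.5
   vertex 5.0 2.0 0.5
  endloop
 endfacet
 facet normal 0.000 0.316 0.949
  outer loop
   vertex 4.0 1.5 4.0
   vertex 1.5 4.5 3.0
   vertex 1.5 0.0 4.5
  endloop
 endfacet
 facet normal 0.545 0.835 -0.073
  outer loop
   vertex 4.5 2.5 2.5
   vertex 5.0 2.0 0.5
   vertex 1.5 4.5 3.0
  endloop
 endfacet
 facet normal 0.961 -0.087 0.262
  outer loop
   vertex 4.5 2.5 2.5
   vertex 4.0 1.5 4.0
   vertex 5.0 2.0 0.5
  endloop
 endfacet
 facet normal 0.371 0.557 0.743
  outer loop
   vertex 3.5 2.5 3.5
   vertex 1.5 4.5 3.0
   vertex 4.0 1.5 4.0
  endloop
 endfacet
 facet normal 0.530 0.662 0.530
  outer loop
   vertex 3.5 2.5 3.5
   vertex 4.5 2.5 2.5
   vertex 1.5 4.5 3.0
  endloop
 endfacet
 facet normal 0.577 0.577 0.577
  outer loop
   vertex 3.5 2.5 3.5
   vertex 4.0 1.5 4.0
   vertex 4.5 2.5 2.5
  endloop
 endfacet
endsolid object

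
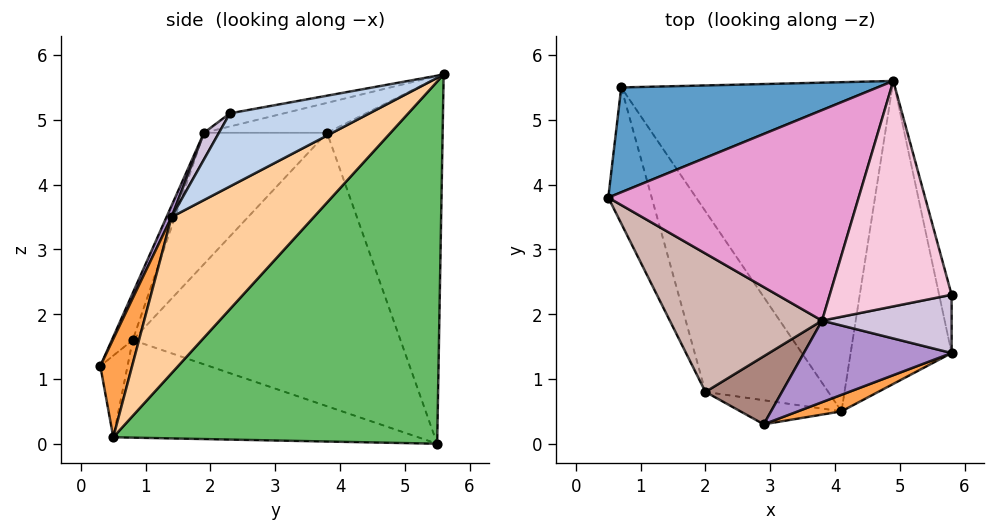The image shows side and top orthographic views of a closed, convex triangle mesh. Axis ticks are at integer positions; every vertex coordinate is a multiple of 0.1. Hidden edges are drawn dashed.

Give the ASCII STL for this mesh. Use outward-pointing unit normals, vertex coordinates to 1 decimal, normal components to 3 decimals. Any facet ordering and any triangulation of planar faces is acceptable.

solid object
 facet normal -0.413 0.864 0.289
  outer loop
   vertex 0.7 5.5 0.0
   vertex 0.5 3.8 4.8
   vertex 4.9 5.6 5.7
  endloop
 endfacet
 facet normal 0.944 0.287 -0.161
  outer loop
   vertex 5.8 2.3 5.1
   vertex 5.8 1.4 3.5
   vertex 4.9 5.6 5.7
  endloop
 endfacet
 facet normal 0.268 -0.956 0.119
  outer loop
   vertex 4.1 0.5 0.1
   vertex 5.8 1.4 3.5
   vertex 2.9 0.3 1.2
  endloop
 endfacet
 facet normal 0.762 0.421 -0.492
  outer loop
   vertex 4.1 0.5 0.1
   vertex 4.9 5.6 5.7
   vertex 5.8 1.4 3.5
  endloop
 endfacet
 facet normal 0.707 0.470 -0.529
  outer loop
   vertex 4.1 0.5 0.1
   vertex 0.7 5.5 0.0
   vertex 4.9 5.6 5.7
  endloop
 endfacet
 facet normal -0.939 -0.310 -0.149
  outer loop
   vertex 2.0 0.8 1.6
   vertex 0.5 3.8 4.8
   vertex 0.7 5.5 0.0
  endloop
 endfacet
 facet normal -0.570 -0.402 -0.717
  outer loop
   vertex 2.0 0.8 1.6
   vertex 0.7 5.5 0.0
   vertex 4.1 0.5 0.1
  endloop
 endfacet
 facet normal -0.560 -0.453 -0.693
  outer loop
   vertex 2.0 0.8 1.6
   vertex 4.1 0.5 0.1
   vertex 2.9 0.3 1.2
  endloop
 endfacet
 facet normal 0.031 -0.916 0.400
  outer loop
   vertex 3.8 1.9 4.8
   vertex 2.9 0.3 1.2
   vertex 5.8 1.4 3.5
  endloop
 endfacet
 facet normal 0.100 -0.867 0.488
  outer loop
   vertex 3.8 1.9 4.8
   vertex 5.8 1.4 3.5
   vertex 5.8 2.3 5.1
  endloop
 endfacet
 facet normal -0.274 -0.851 0.447
  outer loop
   vertex 3.8 1.9 4.8
   vertex 2.0 0.8 1.6
   vertex 2.9 0.3 1.2
  endloop
 endfacet
 facet normal -0.432 -0.750 0.501
  outer loop
   vertex 3.8 1.9 4.8
   vertex 0.5 3.8 4.8
   vertex 2.0 0.8 1.6
  endloop
 endfacet
 facet normal -0.116 -0.202 0.972
  outer loop
   vertex 3.8 1.9 4.8
   vertex 4.9 5.6 5.7
   vertex 0.5 3.8 4.8
  endloop
 endfacet
 facet normal -0.105 -0.206 0.973
  outer loop
   vertex 3.8 1.9 4.8
   vertex 5.8 2.3 5.1
   vertex 4.9 5.6 5.7
  endloop
 endfacet
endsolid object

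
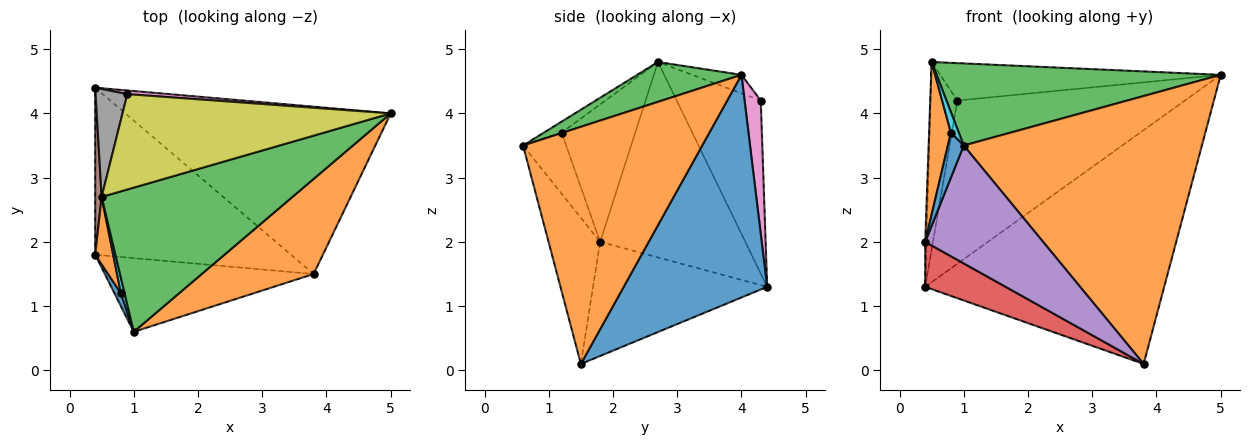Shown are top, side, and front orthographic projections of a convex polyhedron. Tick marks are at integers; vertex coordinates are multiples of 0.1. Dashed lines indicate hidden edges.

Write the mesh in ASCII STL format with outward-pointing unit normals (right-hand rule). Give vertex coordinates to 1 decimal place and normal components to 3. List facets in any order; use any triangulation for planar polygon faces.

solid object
 facet normal 0.439 0.731 -0.523
  outer loop
   vertex 3.8 1.5 0.1
   vertex 0.4 4.4 1.3
   vertex 5.0 4.0 4.6
  endloop
 endfacet
 facet normal 0.578 -0.769 0.273
  outer loop
   vertex 3.8 1.5 0.1
   vertex 5.0 4.0 4.6
   vertex 1.0 0.6 3.5
  endloop
 endfacet
 facet normal 0.179 -0.487 0.855
  outer loop
   vertex 0.5 2.7 4.8
   vertex 1.0 0.6 3.5
   vertex 5.0 4.0 4.6
  endloop
 endfacet
 facet normal -0.490 -0.227 -0.842
  outer loop
   vertex 0.4 1.8 2.0
   vertex 0.4 4.4 1.3
   vertex 3.8 1.5 0.1
  endloop
 endfacet
 facet normal -0.348 -0.795 -0.497
  outer loop
   vertex 0.4 1.8 2.0
   vertex 3.8 1.5 0.1
   vertex 1.0 0.6 3.5
  endloop
 endfacet
 facet normal -0.999 0.009 0.033
  outer loop
   vertex 0.4 1.8 2.0
   vertex 0.5 2.7 4.8
   vertex 0.4 4.4 1.3
  endloop
 endfacet
 facet normal 0.071 0.997 0.022
  outer loop
   vertex 0.9 4.3 4.2
   vertex 5.0 4.0 4.6
   vertex 0.4 4.4 1.3
  endloop
 endfacet
 facet normal -0.939 0.299 0.172
  outer loop
   vertex 0.9 4.3 4.2
   vertex 0.4 4.4 1.3
   vertex 0.5 2.7 4.8
  endloop
 endfacet
 facet normal -0.064 0.364 0.929
  outer loop
   vertex 0.9 4.3 4.2
   vertex 0.5 2.7 4.8
   vertex 5.0 4.0 4.6
  endloop
 endfacet
 facet normal -0.874 -0.389 0.291
  outer loop
   vertex 0.8 1.2 3.7
   vertex 1.0 0.6 3.5
   vertex 0.5 2.7 4.8
  endloop
 endfacet
 facet normal -0.934 -0.344 0.098
  outer loop
   vertex 0.8 1.2 3.7
   vertex 0.4 1.8 2.0
   vertex 1.0 0.6 3.5
  endloop
 endfacet
 facet normal -0.951 -0.282 0.124
  outer loop
   vertex 0.8 1.2 3.7
   vertex 0.5 2.7 4.8
   vertex 0.4 1.8 2.0
  endloop
 endfacet
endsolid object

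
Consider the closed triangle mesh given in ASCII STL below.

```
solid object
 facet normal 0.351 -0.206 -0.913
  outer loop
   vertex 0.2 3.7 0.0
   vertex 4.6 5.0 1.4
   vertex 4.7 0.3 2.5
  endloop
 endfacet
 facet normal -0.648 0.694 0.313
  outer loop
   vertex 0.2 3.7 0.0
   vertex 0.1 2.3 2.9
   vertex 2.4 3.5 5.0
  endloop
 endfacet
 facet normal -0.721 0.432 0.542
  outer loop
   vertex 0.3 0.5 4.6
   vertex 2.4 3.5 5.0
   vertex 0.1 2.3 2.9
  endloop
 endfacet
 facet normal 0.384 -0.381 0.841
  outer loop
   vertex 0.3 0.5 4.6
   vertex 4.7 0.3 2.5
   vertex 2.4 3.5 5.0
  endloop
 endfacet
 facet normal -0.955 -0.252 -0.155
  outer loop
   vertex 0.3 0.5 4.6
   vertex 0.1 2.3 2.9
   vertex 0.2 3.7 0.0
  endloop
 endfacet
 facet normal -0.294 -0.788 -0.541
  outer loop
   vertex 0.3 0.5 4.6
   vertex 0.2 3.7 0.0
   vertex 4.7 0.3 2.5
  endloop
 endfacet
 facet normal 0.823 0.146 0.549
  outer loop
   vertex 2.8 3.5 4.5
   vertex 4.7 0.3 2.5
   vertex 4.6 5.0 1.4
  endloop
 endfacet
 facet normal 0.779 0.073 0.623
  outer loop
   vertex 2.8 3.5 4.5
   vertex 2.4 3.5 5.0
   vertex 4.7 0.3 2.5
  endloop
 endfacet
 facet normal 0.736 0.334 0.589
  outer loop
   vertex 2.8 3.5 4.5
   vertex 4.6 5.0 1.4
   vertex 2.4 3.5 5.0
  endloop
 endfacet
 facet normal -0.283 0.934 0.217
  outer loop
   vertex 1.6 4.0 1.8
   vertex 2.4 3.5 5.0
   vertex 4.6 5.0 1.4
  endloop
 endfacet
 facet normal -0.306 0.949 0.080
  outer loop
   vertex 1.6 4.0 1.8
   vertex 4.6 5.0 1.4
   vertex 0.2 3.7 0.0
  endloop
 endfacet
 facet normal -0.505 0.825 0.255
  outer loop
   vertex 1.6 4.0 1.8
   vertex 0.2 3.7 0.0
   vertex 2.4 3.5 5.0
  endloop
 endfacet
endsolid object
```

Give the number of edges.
18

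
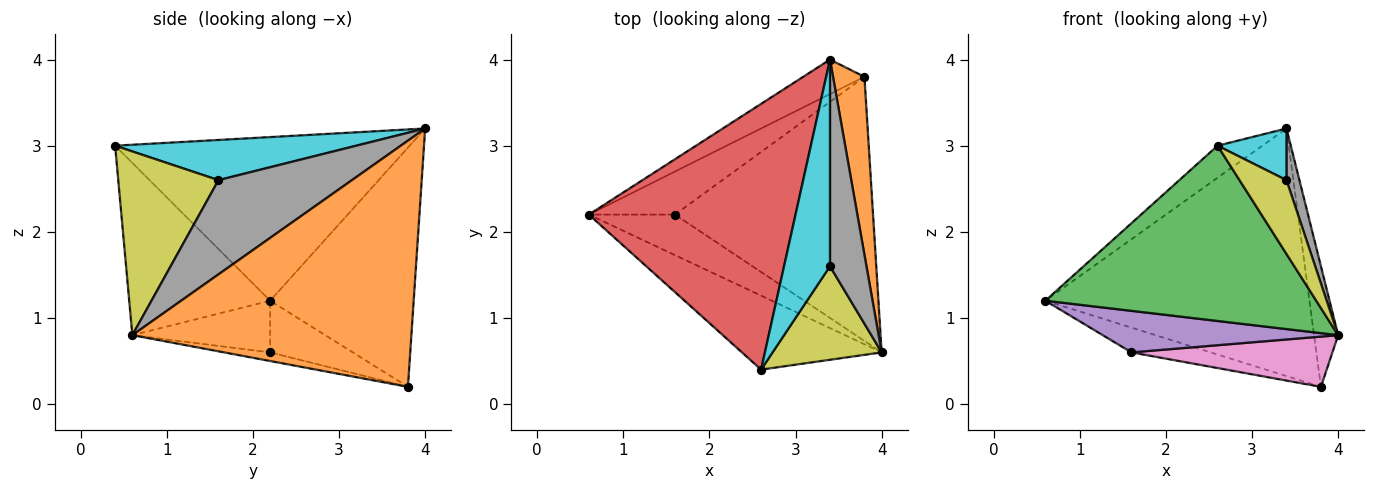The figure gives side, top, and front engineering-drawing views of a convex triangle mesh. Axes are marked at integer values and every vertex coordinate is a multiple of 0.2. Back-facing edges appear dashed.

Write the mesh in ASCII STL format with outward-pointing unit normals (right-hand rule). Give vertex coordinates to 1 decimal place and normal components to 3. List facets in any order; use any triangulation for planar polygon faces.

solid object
 facet normal -0.474 0.872 -0.121
  outer loop
   vertex 3.8 3.8 0.2
   vertex 0.6 2.2 1.2
   vertex 3.4 4.0 3.2
  endloop
 endfacet
 facet normal 0.988 0.085 0.126
  outer loop
   vertex 3.8 3.8 0.2
   vertex 3.4 4.0 3.2
   vertex 4.0 0.6 0.8
  endloop
 endfacet
 facet normal -0.432 -0.831 -0.351
  outer loop
   vertex 2.6 0.4 3.0
   vertex 0.6 2.2 1.2
   vertex 4.0 0.6 0.8
  endloop
 endfacet
 facet normal -0.618 0.094 0.781
  outer loop
   vertex 2.6 0.4 3.0
   vertex 3.4 4.0 3.2
   vertex 0.6 2.2 1.2
  endloop
 endfacet
 facet normal -0.386 -0.660 -0.644
  outer loop
   vertex 1.6 2.2 0.6
   vertex 4.0 0.6 0.8
   vertex 0.6 2.2 1.2
  endloop
 endfacet
 facet normal -0.461 0.442 -0.769
  outer loop
   vertex 1.6 2.2 0.6
   vertex 0.6 2.2 1.2
   vertex 3.8 3.8 0.2
  endloop
 endfacet
 facet normal -0.043 -0.187 -0.981
  outer loop
   vertex 1.6 2.2 0.6
   vertex 3.8 3.8 0.2
   vertex 4.0 0.6 0.8
  endloop
 endfacet
 facet normal 0.929 -0.090 0.360
  outer loop
   vertex 3.4 1.6 2.6
   vertex 4.0 0.6 0.8
   vertex 3.4 4.0 3.2
  endloop
 endfacet
 facet normal 0.798 -0.374 0.474
  outer loop
   vertex 3.4 1.6 2.6
   vertex 2.6 0.4 3.0
   vertex 4.0 0.6 0.8
  endloop
 endfacet
 facet normal 0.647 -0.185 0.740
  outer loop
   vertex 3.4 1.6 2.6
   vertex 3.4 4.0 3.2
   vertex 2.6 0.4 3.0
  endloop
 endfacet
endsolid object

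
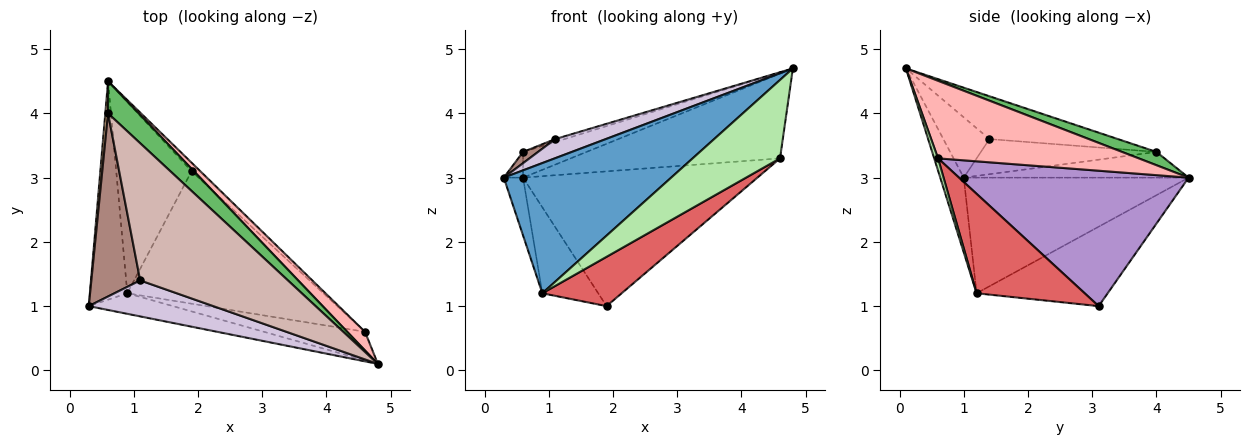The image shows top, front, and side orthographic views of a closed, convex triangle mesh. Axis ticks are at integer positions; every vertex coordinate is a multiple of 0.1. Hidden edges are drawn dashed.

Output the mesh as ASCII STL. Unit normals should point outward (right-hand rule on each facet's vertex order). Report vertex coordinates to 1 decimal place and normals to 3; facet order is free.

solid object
 facet normal -0.137 -0.978 -0.154
  outer loop
   vertex 0.9 1.2 1.2
   vertex 4.8 0.1 4.7
   vertex 0.3 1.0 3.0
  endloop
 endfacet
 facet normal -0.948 0.081 -0.307
  outer loop
   vertex 0.9 1.2 1.2
   vertex 0.3 1.0 3.0
   vertex 0.6 4.5 3.0
  endloop
 endfacet
 facet normal -0.693 0.296 -0.657
  outer loop
   vertex 0.9 1.2 1.2
   vertex 0.6 4.5 3.0
   vertex 1.9 3.1 1.0
  endloop
 endfacet
 facet normal -0.991 0.085 0.106
  outer loop
   vertex 0.6 4.0 3.4
   vertex 0.6 4.5 3.0
   vertex 0.3 1.0 3.0
  endloop
 endfacet
 facet normal 0.321 0.592 0.740
  outer loop
   vertex 0.6 4.0 3.4
   vertex 4.8 0.1 4.7
   vertex 0.6 4.5 3.0
  endloop
 endfacet
 facet normal 0.041 -0.939 -0.341
  outer loop
   vertex 4.6 0.6 3.3
   vertex 4.8 0.1 4.7
   vertex 0.9 1.2 1.2
  endloop
 endfacet
 facet normal 0.429 -0.315 -0.846
  outer loop
   vertex 4.6 0.6 3.3
   vertex 0.9 1.2 1.2
   vertex 1.9 3.1 1.0
  endloop
 endfacet
 facet normal 0.683 0.713 0.157
  outer loop
   vertex 4.6 0.6 3.3
   vertex 0.6 4.5 3.0
   vertex 4.8 0.1 4.7
  endloop
 endfacet
 facet normal 0.699 0.714 -0.045
  outer loop
   vertex 4.6 0.6 3.3
   vertex 1.9 3.1 1.0
   vertex 0.6 4.5 3.0
  endloop
 endfacet
 facet normal -0.393 -0.432 0.812
  outer loop
   vertex 1.1 1.4 3.6
   vertex 0.3 1.0 3.0
   vertex 4.8 0.1 4.7
  endloop
 endfacet
 facet normal -0.583 -0.050 0.811
  outer loop
   vertex 1.1 1.4 3.6
   vertex 0.6 4.0 3.4
   vertex 0.3 1.0 3.0
  endloop
 endfacet
 facet normal -0.278 0.020 0.960
  outer loop
   vertex 1.1 1.4 3.6
   vertex 4.8 0.1 4.7
   vertex 0.6 4.0 3.4
  endloop
 endfacet
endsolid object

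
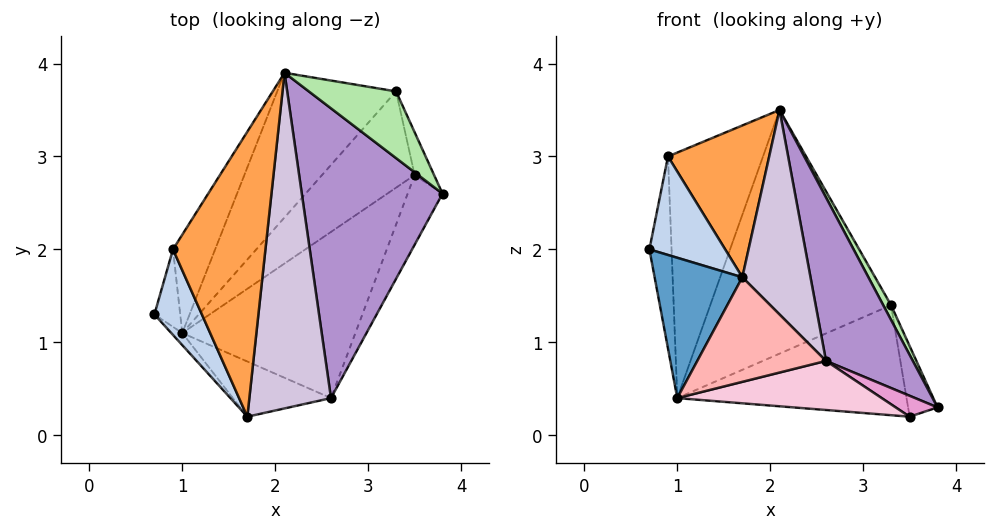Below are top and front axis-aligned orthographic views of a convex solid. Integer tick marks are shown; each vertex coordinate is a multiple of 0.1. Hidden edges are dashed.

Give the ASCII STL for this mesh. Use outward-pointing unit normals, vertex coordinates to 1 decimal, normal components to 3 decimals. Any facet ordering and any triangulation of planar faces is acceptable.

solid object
 facet normal -0.746 -0.663 -0.057
  outer loop
   vertex 1.0 1.1 0.4
   vertex 1.7 0.2 1.7
   vertex 0.7 1.3 2.0
  endloop
 endfacet
 facet normal -0.536 -0.638 0.554
  outer loop
   vertex 0.9 2.0 3.0
   vertex 0.7 1.3 2.0
   vertex 1.7 0.2 1.7
  endloop
 endfacet
 facet normal 0.352 -0.440 0.826
  outer loop
   vertex 0.9 2.0 3.0
   vertex 1.7 0.2 1.7
   vertex 2.1 3.9 3.5
  endloop
 endfacet
 facet normal -0.809 0.545 -0.220
  outer loop
   vertex 0.9 2.0 3.0
   vertex 1.0 1.1 0.4
   vertex 0.7 1.3 2.0
  endloop
 endfacet
 facet normal -0.796 0.562 -0.225
  outer loop
   vertex 0.9 2.0 3.0
   vertex 2.1 3.9 3.5
   vertex 1.0 1.1 0.4
  endloop
 endfacet
 facet normal 0.858 -0.111 0.501
  outer loop
   vertex 3.3 3.7 1.4
   vertex 2.1 3.9 3.5
   vertex 3.8 2.6 0.3
  endloop
 endfacet
 facet normal -0.600 0.688 -0.408
  outer loop
   vertex 3.3 3.7 1.4
   vertex 1.0 1.1 0.4
   vertex 2.1 3.9 3.5
  endloop
 endfacet
 facet normal -0.261 -0.854 -0.451
  outer loop
   vertex 2.6 0.4 0.8
   vertex 1.7 0.2 1.7
   vertex 1.0 1.1 0.4
  endloop
 endfacet
 facet normal 0.784 -0.305 0.540
  outer loop
   vertex 2.6 0.4 0.8
   vertex 3.8 2.6 0.3
   vertex 2.1 3.9 3.5
  endloop
 endfacet
 facet normal 0.696 -0.374 0.613
  outer loop
   vertex 2.6 0.4 0.8
   vertex 2.1 3.9 3.5
   vertex 1.7 0.2 1.7
  endloop
 endfacet
 facet normal 0.596 0.687 -0.416
  outer loop
   vertex 3.5 2.8 0.2
   vertex 3.3 3.7 1.4
   vertex 3.8 2.6 0.3
  endloop
 endfacet
 facet normal -0.492 0.655 -0.573
  outer loop
   vertex 3.5 2.8 0.2
   vertex 1.0 1.1 0.4
   vertex 3.3 3.7 1.4
  endloop
 endfacet
 facet normal 0.127 -0.285 -0.950
  outer loop
   vertex 3.5 2.8 0.2
   vertex 3.8 2.6 0.3
   vertex 2.6 0.4 0.8
  endloop
 endfacet
 facet normal 0.115 -0.281 -0.953
  outer loop
   vertex 3.5 2.8 0.2
   vertex 2.6 0.4 0.8
   vertex 1.0 1.1 0.4
  endloop
 endfacet
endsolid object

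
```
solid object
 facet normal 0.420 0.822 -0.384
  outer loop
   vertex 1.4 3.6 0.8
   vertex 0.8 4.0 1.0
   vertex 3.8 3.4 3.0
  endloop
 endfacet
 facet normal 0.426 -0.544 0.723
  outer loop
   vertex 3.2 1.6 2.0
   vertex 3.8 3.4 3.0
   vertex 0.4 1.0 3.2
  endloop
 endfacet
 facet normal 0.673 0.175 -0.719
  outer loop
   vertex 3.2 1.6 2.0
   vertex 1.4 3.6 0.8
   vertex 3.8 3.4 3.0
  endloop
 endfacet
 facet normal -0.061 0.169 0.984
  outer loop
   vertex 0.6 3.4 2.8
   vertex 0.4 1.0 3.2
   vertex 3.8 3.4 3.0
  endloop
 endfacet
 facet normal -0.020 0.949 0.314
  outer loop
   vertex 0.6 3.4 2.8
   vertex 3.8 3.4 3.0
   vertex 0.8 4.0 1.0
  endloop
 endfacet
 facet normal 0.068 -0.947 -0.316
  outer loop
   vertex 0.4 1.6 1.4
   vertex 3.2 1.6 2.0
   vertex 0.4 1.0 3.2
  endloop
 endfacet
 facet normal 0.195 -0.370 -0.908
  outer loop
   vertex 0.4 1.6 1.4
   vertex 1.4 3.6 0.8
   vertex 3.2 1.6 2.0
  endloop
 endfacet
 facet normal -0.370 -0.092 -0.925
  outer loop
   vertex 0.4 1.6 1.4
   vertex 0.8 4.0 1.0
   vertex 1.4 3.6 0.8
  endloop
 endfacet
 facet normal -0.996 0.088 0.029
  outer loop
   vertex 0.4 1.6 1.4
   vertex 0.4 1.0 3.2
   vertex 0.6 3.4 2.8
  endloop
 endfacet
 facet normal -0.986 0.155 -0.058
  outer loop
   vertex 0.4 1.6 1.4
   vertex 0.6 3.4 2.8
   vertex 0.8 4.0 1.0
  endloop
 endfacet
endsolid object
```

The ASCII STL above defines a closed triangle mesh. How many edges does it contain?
15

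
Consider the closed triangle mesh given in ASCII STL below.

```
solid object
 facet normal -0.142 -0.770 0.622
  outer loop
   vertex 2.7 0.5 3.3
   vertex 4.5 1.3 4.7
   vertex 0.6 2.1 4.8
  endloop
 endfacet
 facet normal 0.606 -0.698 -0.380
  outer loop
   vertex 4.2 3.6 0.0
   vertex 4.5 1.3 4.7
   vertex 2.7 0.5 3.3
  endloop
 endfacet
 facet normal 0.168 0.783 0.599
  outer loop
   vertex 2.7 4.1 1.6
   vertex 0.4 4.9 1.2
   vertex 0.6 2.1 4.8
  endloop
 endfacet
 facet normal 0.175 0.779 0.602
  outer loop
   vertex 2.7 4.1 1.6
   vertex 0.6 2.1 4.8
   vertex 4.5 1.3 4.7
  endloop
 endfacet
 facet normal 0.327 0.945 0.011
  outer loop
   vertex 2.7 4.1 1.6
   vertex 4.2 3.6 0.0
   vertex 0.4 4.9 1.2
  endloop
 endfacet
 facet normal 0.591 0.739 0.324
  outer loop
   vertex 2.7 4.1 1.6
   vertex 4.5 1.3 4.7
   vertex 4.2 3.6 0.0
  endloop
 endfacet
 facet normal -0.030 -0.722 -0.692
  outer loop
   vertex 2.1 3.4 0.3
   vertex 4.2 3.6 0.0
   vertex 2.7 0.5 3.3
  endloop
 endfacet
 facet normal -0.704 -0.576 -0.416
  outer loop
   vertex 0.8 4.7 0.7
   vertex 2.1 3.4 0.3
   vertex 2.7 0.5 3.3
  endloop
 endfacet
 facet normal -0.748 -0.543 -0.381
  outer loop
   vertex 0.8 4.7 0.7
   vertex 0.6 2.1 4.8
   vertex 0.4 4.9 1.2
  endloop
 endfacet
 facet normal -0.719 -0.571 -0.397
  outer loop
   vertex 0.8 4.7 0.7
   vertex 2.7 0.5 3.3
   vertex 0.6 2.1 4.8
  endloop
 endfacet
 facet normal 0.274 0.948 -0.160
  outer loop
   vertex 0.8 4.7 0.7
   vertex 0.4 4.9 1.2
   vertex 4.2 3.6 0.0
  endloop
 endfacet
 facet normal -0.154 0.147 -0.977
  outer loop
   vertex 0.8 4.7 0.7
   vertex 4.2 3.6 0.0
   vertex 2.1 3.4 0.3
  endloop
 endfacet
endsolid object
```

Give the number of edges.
18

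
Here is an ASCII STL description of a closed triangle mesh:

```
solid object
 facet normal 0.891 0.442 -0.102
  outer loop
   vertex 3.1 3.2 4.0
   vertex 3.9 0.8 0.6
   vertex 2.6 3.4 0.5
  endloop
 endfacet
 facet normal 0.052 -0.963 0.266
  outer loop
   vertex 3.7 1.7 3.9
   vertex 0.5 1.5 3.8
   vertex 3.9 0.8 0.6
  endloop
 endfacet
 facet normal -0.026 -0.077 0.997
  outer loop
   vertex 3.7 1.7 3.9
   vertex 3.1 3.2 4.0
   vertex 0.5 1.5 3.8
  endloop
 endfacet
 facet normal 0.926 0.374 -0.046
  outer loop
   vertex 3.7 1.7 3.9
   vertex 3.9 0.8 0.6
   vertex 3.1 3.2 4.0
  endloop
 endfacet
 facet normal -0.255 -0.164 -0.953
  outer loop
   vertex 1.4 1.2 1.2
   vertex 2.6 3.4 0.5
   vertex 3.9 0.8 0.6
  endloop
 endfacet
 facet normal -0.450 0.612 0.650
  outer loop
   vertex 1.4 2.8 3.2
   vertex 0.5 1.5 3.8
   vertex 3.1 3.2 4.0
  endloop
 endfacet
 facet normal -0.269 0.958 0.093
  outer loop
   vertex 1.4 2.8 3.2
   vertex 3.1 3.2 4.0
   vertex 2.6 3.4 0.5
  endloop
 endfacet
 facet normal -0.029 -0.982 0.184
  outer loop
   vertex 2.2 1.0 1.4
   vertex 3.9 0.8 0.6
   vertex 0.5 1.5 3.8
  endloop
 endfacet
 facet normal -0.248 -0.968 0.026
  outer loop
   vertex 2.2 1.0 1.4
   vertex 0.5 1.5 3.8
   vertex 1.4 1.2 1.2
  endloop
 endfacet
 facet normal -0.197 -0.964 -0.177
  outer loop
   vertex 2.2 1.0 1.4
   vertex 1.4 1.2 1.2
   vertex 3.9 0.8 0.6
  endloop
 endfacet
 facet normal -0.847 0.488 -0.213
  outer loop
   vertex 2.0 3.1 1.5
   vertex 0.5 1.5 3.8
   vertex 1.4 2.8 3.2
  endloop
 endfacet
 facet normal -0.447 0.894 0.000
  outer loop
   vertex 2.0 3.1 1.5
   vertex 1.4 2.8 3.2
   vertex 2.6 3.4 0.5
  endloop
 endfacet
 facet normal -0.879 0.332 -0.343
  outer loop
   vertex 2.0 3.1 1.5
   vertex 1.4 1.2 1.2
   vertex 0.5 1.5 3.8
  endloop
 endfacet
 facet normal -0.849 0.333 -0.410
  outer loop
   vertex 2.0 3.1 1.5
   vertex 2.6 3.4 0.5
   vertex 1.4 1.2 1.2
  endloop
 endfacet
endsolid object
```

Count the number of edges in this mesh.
21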